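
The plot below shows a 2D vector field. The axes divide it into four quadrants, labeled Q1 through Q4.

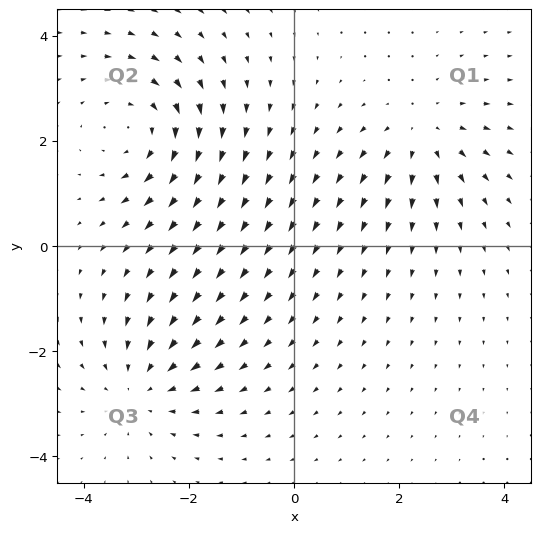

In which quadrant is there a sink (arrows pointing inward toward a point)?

Q3

The sink sits at approximately (-2.9, -2.7), which lies in quadrant Q3. The divergence there is about -3, negative as expected for a sink.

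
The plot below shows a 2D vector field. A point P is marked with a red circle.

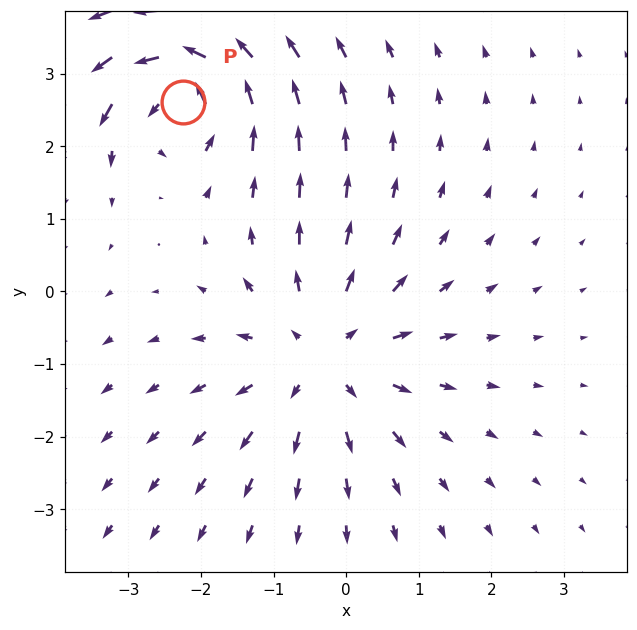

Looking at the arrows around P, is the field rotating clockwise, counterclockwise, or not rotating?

Near P at (-2.3, 2.6) the arrows circulate counterclockwise. The curl (z-component) there is about +5; positive curl means counterclockwise rotation.

counterclockwise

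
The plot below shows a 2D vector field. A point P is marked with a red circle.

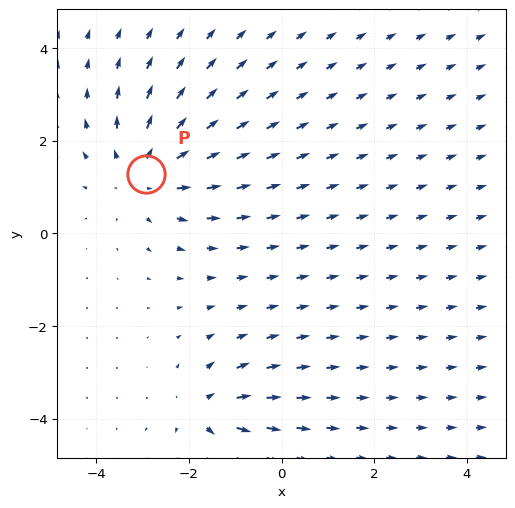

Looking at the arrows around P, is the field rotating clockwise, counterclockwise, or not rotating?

not rotating

Near P at (-2.9, 1.3) the arrows show no circulation. The curl there is ≈0.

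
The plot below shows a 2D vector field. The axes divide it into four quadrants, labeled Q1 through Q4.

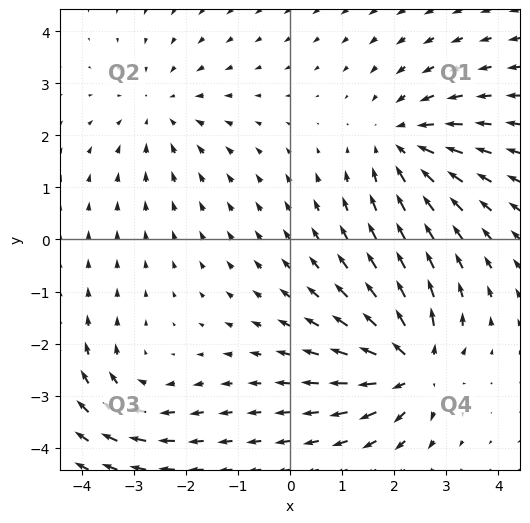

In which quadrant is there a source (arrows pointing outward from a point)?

Q4

The source sits at approximately (2.4, -2.4), which lies in quadrant Q4. The divergence there is about +6, positive as expected for a source.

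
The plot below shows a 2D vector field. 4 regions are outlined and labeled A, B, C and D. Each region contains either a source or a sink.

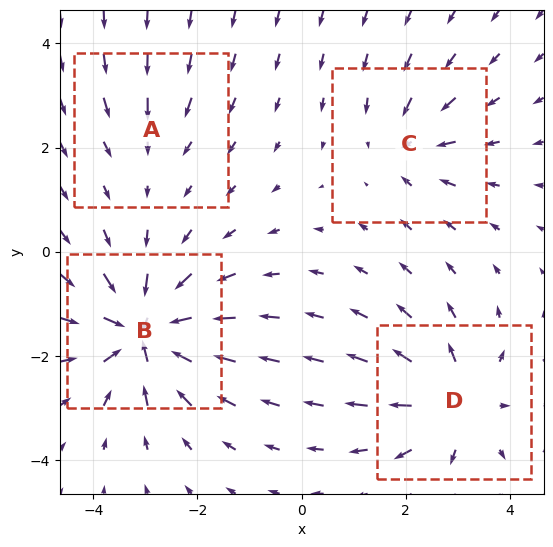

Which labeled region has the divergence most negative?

B

Divergence at each region's feature centre — A: about -2, B: about -8, C: about -4, D: about +6. Region B is most negative.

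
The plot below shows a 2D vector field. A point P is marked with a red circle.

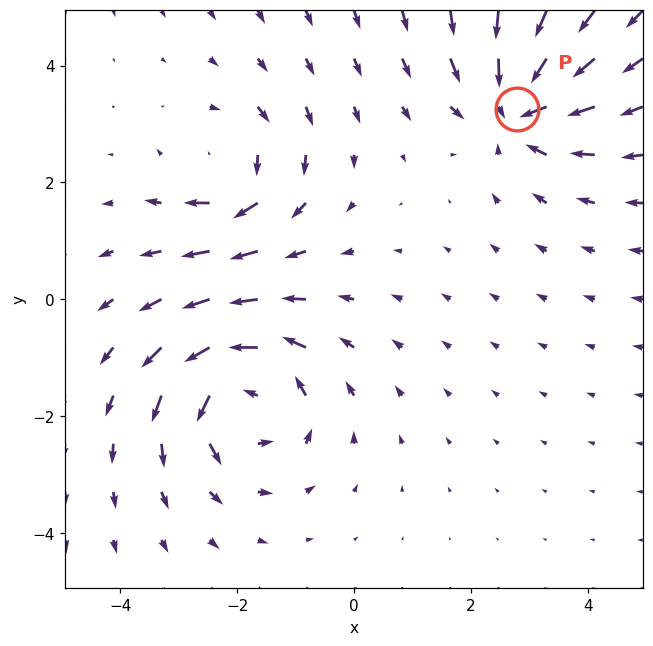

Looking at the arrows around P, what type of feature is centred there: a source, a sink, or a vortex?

sink

At P (2.8, 3.3) the arrows converge inward. Divergence about -5, curl ≈0 — negative divergence with near-zero curl is a sink.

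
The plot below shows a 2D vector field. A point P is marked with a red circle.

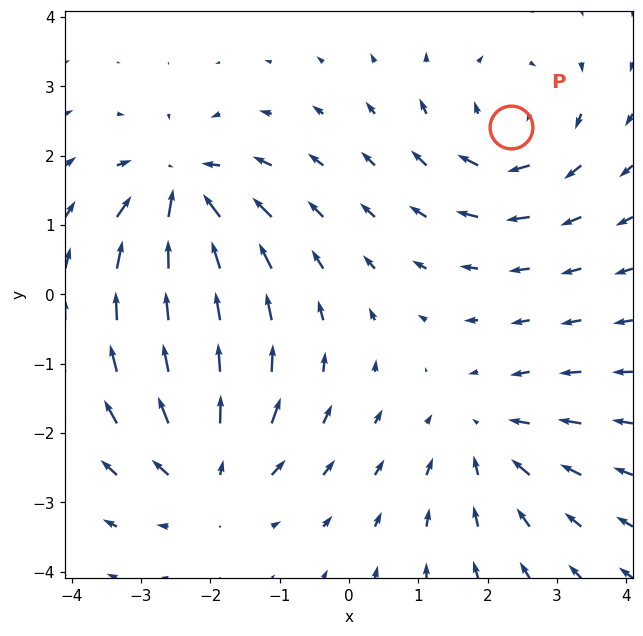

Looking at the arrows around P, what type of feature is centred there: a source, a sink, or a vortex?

At P (2.3, 2.4) the arrows circulate clockwise. Divergence ≈0, curl about -5 — near-zero divergence with nonzero curl is a vortex.

vortex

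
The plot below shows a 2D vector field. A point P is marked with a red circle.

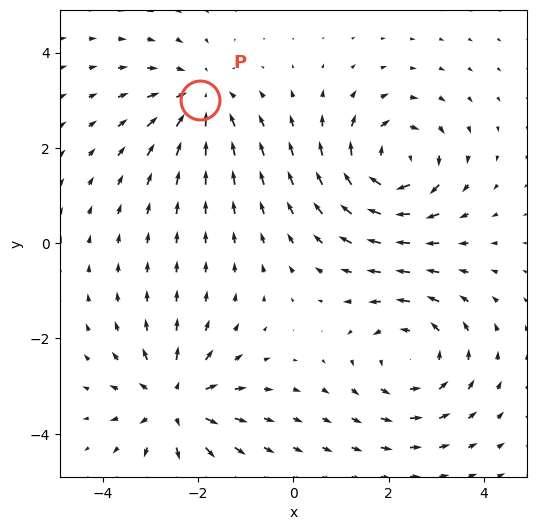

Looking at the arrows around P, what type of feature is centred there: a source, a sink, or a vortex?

sink

At P (-2.0, 3.0) the arrows converge inward. Divergence about -4, curl ≈0 — negative divergence with near-zero curl is a sink.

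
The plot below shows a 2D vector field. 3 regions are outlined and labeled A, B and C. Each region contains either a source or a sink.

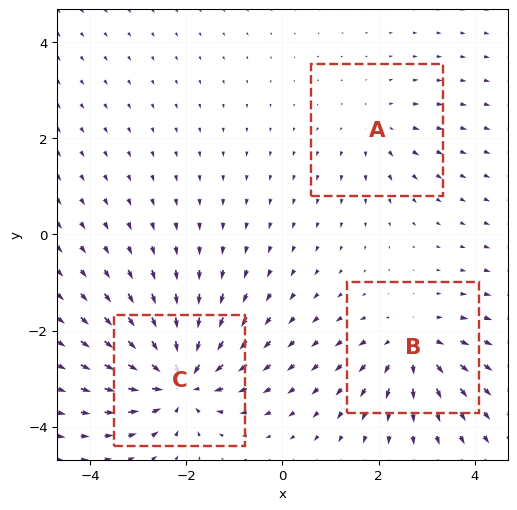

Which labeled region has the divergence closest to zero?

Divergence at each region's feature centre — A: about +2, B: about +4, C: about -6. Region A is closest to zero.

A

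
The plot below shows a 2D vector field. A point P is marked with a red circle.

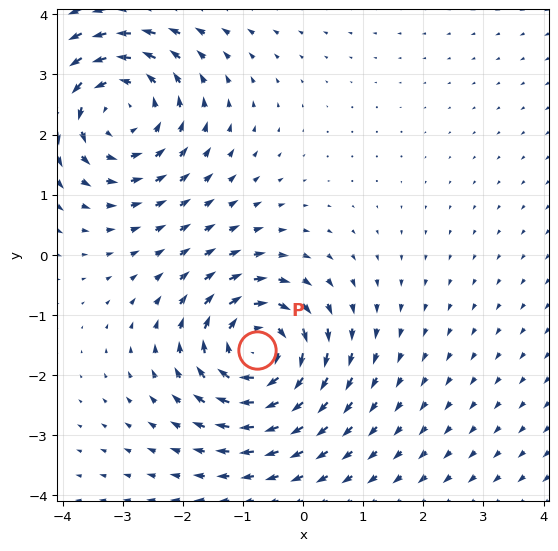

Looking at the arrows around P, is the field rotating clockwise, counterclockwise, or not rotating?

Near P at (-0.8, -1.6) the arrows circulate clockwise. The curl (z-component) there is about -5; negative curl means clockwise rotation.

clockwise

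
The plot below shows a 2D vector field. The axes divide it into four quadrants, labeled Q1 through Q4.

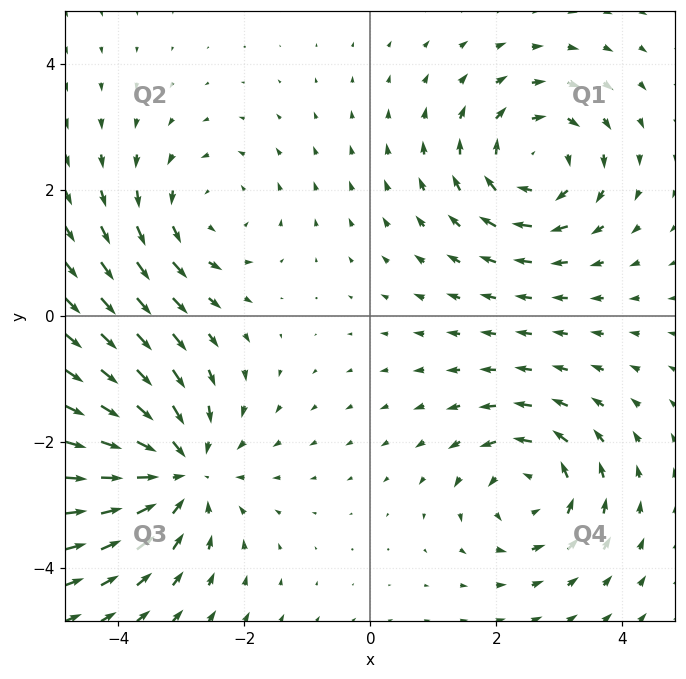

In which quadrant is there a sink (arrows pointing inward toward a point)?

Q3

The sink sits at approximately (-3.1, -2.4), which lies in quadrant Q3. The divergence there is about -4, negative as expected for a sink.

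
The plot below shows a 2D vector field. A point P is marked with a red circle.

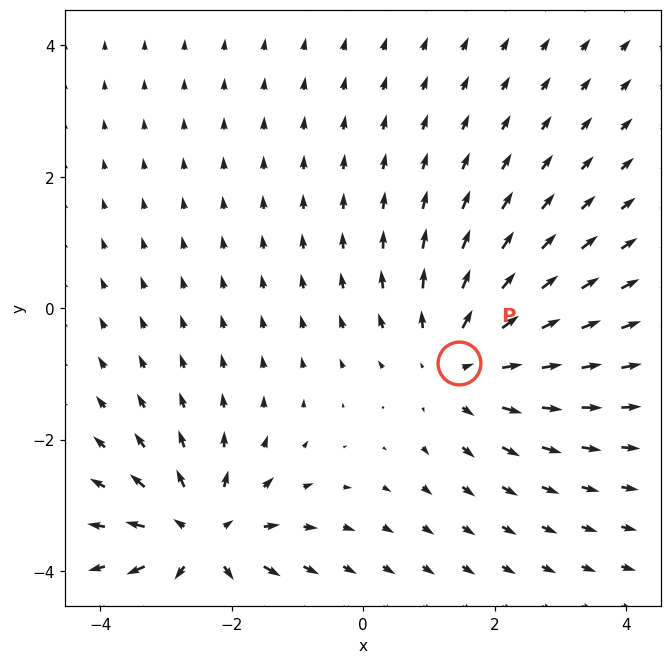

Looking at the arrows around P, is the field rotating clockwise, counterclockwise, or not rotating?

not rotating

Near P at (1.5, -0.8) the arrows show no circulation. The curl there is ≈0.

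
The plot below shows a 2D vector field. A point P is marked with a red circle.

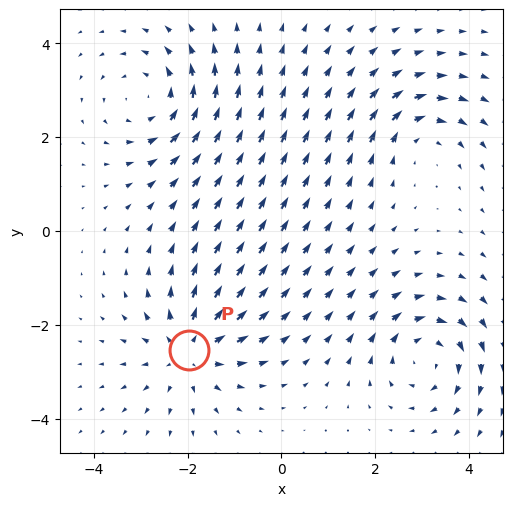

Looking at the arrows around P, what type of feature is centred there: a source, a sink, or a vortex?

source

At P (-2.0, -2.5) the arrows spread outward. Divergence about +5, curl ≈0 — positive divergence with near-zero curl is a source.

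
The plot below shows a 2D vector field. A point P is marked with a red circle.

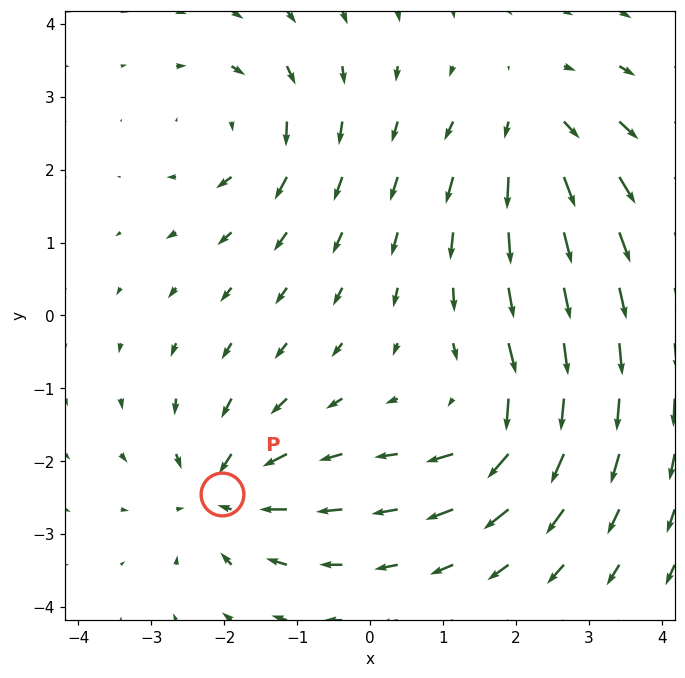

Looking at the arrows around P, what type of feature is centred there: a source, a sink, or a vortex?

sink

At P (-2.0, -2.4) the arrows converge inward. Divergence about -6, curl ≈0 — negative divergence with near-zero curl is a sink.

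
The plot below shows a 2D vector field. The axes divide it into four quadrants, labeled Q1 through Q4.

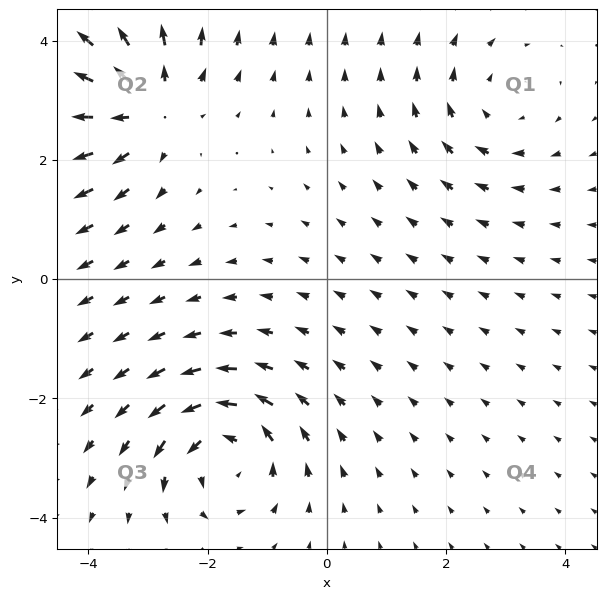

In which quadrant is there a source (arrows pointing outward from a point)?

Q2

The source sits at approximately (-3.1, 2.9), which lies in quadrant Q2. The divergence there is about +5, positive as expected for a source.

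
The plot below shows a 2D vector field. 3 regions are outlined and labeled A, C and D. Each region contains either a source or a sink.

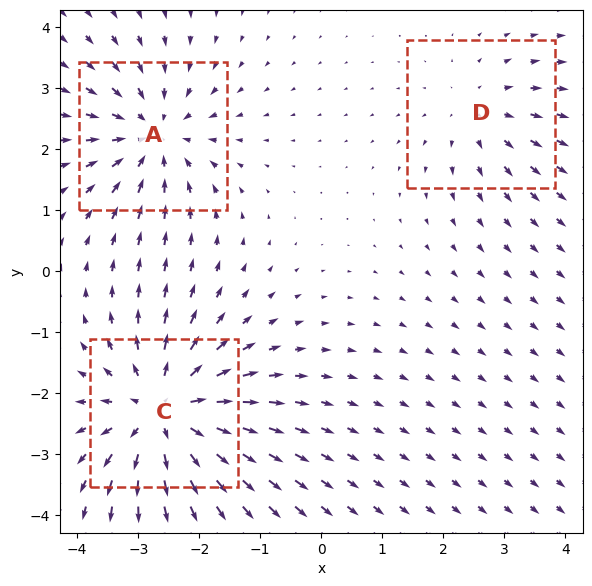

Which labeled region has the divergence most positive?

Divergence at each region's feature centre — A: about -4, C: about +5, D: about +2. Region C is most positive.

C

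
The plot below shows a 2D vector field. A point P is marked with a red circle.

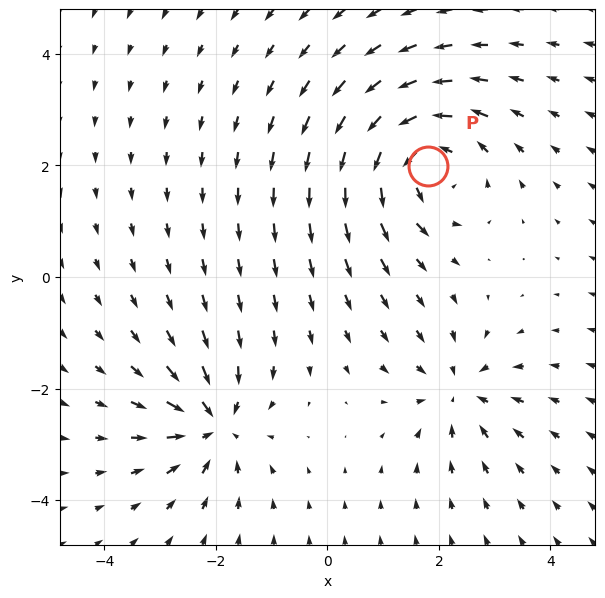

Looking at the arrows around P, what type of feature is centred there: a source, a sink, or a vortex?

vortex

At P (1.8, 2.0) the arrows circulate counterclockwise. Divergence ≈0, curl about +4 — near-zero divergence with nonzero curl is a vortex.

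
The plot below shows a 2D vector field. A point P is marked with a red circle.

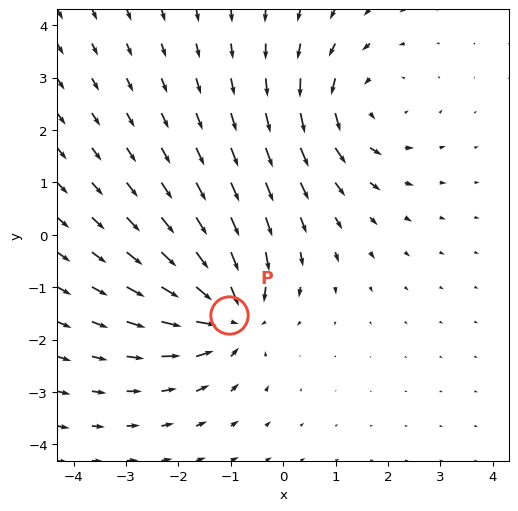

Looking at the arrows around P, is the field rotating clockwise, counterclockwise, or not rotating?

not rotating

Near P at (-1.0, -1.5) the arrows show no circulation. The curl there is ≈0.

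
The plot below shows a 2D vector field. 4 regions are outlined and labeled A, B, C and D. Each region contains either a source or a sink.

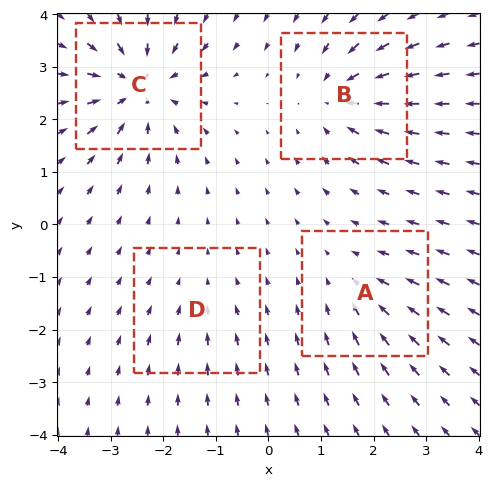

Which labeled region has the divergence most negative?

C

Divergence at each region's feature centre — A: about -3, B: about -5, C: about -7, D: about -2. Region C is most negative.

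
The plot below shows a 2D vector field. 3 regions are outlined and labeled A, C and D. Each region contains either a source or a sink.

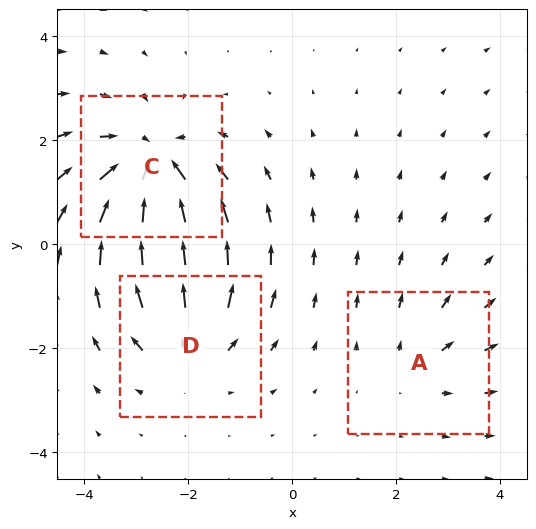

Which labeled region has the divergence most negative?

C

Divergence at each region's feature centre — A: about +2, C: about -4, D: about +3. Region C is most negative.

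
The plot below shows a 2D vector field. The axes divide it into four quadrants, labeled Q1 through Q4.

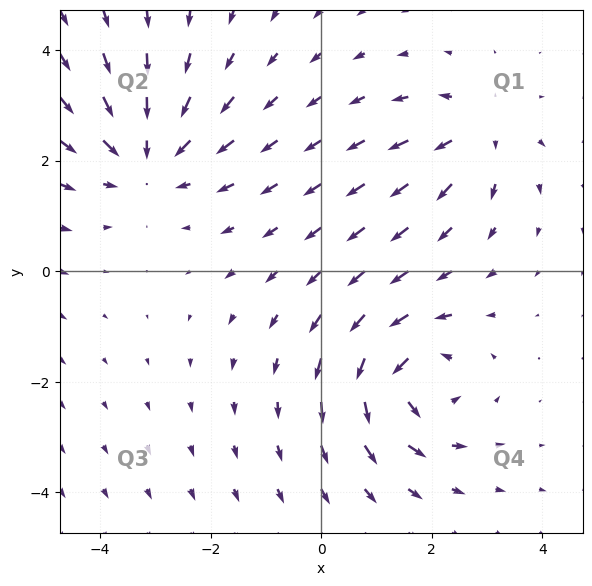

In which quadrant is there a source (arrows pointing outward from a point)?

The source sits at approximately (2.9, 2.5), which lies in quadrant Q1. The divergence there is about +3, positive as expected for a source.

Q1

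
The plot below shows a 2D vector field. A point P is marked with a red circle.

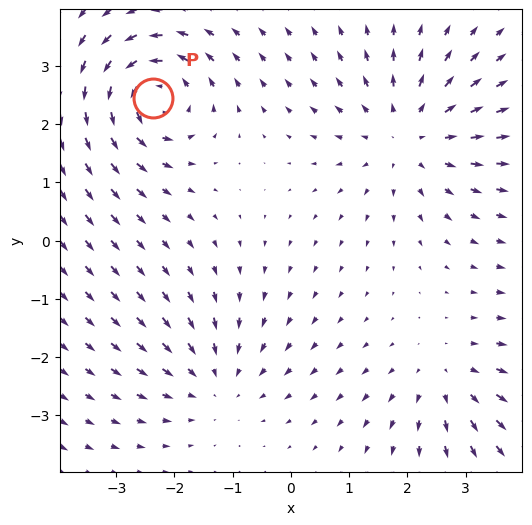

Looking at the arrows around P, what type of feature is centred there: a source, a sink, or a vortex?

vortex

At P (-2.4, 2.5) the arrows circulate counterclockwise. Divergence ≈0, curl about +5 — near-zero divergence with nonzero curl is a vortex.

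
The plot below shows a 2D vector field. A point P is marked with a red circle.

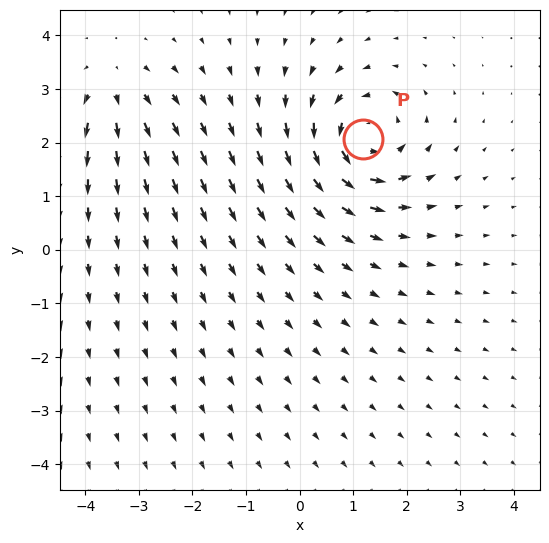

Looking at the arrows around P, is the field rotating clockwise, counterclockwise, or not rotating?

counterclockwise

Near P at (1.2, 2.1) the arrows circulate counterclockwise. The curl (z-component) there is about +5; positive curl means counterclockwise rotation.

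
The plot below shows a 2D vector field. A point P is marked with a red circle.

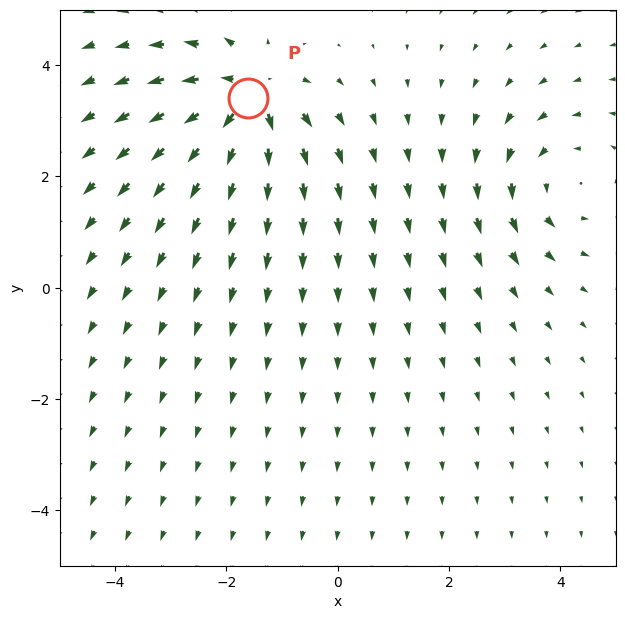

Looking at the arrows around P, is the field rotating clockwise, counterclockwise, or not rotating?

Near P at (-1.6, 3.4) the arrows show no circulation. The curl there is ≈0.

not rotating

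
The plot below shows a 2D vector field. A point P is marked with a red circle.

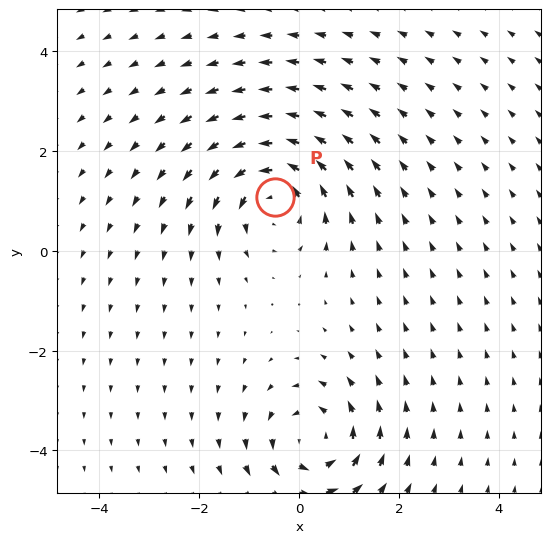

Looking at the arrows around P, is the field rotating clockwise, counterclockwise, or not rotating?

counterclockwise

Near P at (-0.5, 1.1) the arrows circulate counterclockwise. The curl (z-component) there is about +4; positive curl means counterclockwise rotation.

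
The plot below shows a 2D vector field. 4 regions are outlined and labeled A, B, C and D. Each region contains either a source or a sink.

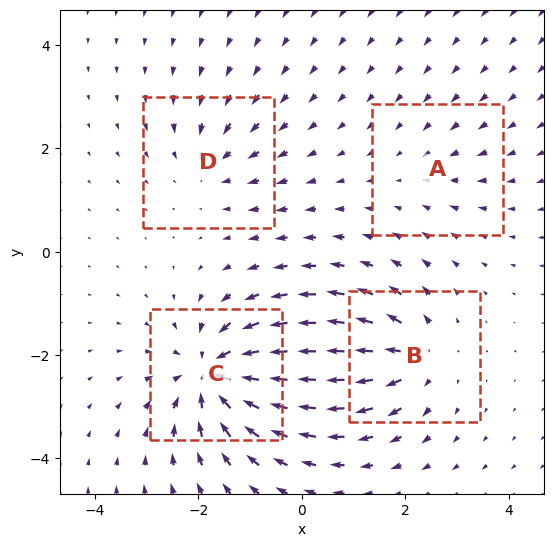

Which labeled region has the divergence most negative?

Divergence at each region's feature centre — A: about -2, B: about +5, C: about -8, D: about -4. Region C is most negative.

C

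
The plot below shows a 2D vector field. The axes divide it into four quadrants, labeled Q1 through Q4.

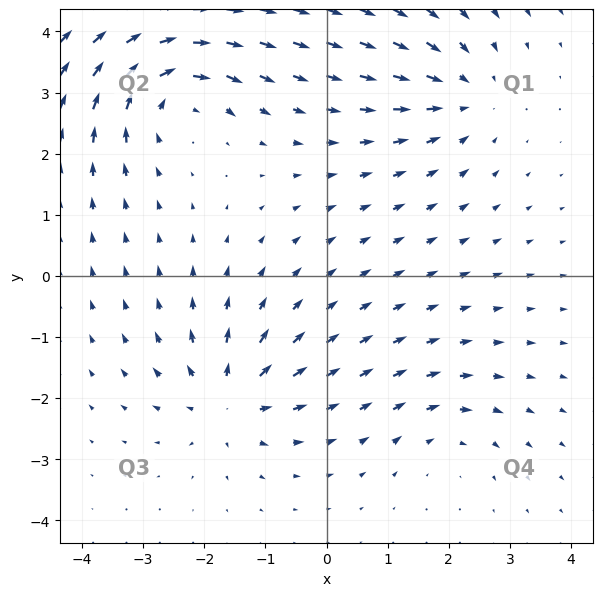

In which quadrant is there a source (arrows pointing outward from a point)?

Q3

The source sits at approximately (-1.6, -2.0), which lies in quadrant Q3. The divergence there is about +5, positive as expected for a source.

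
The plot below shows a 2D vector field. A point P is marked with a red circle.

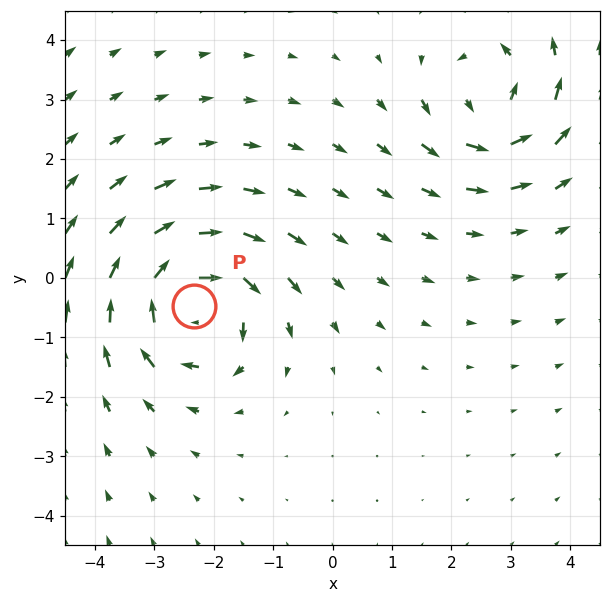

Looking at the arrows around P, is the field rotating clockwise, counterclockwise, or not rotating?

clockwise

Near P at (-2.3, -0.5) the arrows circulate clockwise. The curl (z-component) there is about -5; negative curl means clockwise rotation.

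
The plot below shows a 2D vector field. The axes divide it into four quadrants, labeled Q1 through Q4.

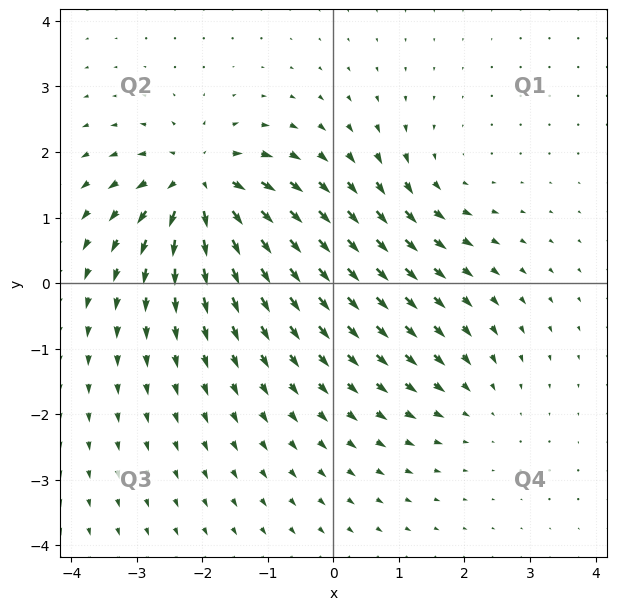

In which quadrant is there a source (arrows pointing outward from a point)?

The source sits at approximately (-2.0, 1.5), which lies in quadrant Q2. The divergence there is about +7, positive as expected for a source.

Q2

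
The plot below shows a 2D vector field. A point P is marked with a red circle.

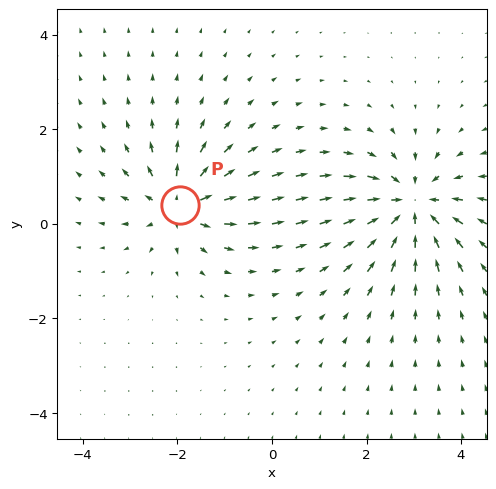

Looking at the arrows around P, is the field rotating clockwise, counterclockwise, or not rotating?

Near P at (-1.9, 0.4) the arrows show no circulation. The curl there is ≈0.

not rotating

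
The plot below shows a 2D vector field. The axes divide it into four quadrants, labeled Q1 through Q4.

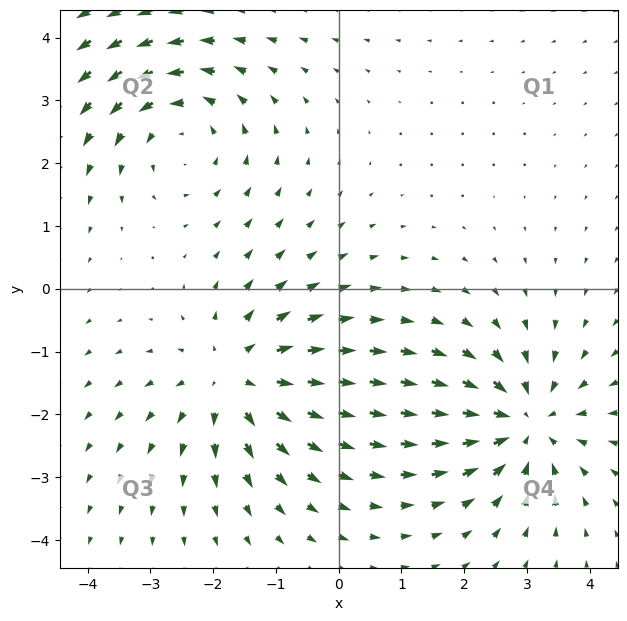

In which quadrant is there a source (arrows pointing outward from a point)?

Q3

The source sits at approximately (-1.6, -1.4), which lies in quadrant Q3. The divergence there is about +5, positive as expected for a source.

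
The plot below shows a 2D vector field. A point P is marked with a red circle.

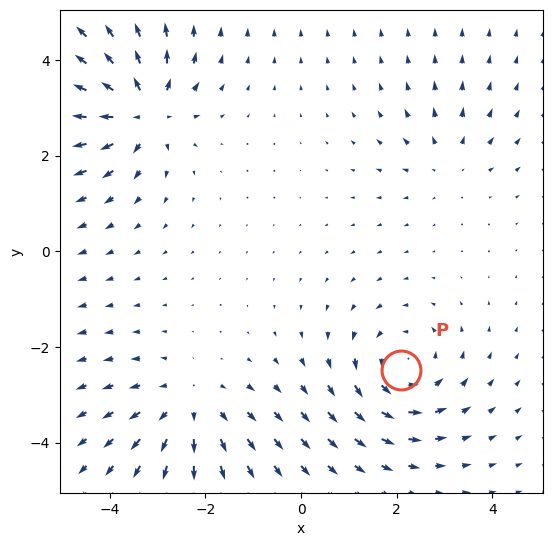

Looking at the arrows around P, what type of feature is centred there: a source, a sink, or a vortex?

At P (2.1, -2.5) the arrows circulate counterclockwise. Divergence ≈0, curl about +4 — near-zero divergence with nonzero curl is a vortex.

vortex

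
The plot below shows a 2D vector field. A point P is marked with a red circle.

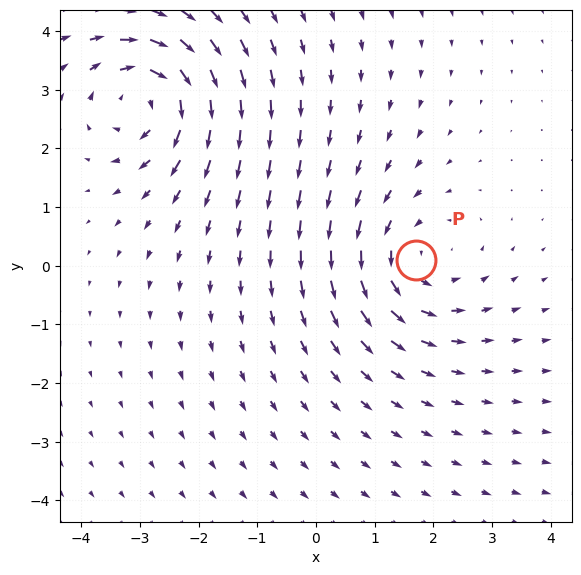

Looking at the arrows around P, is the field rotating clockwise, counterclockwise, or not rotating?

counterclockwise

Near P at (1.7, 0.1) the arrows circulate counterclockwise. The curl (z-component) there is about +3; positive curl means counterclockwise rotation.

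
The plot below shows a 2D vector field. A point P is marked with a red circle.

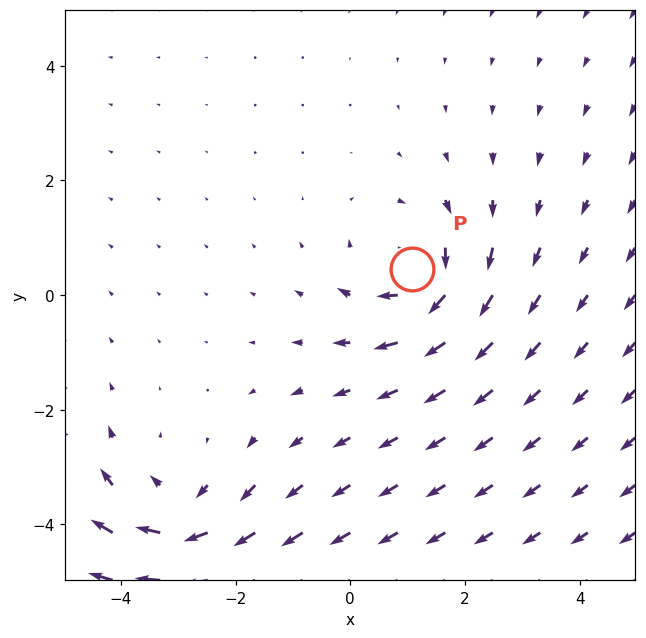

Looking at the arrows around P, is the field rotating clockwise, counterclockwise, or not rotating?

Near P at (1.1, 0.5) the arrows circulate clockwise. The curl (z-component) there is about -3; negative curl means clockwise rotation.

clockwise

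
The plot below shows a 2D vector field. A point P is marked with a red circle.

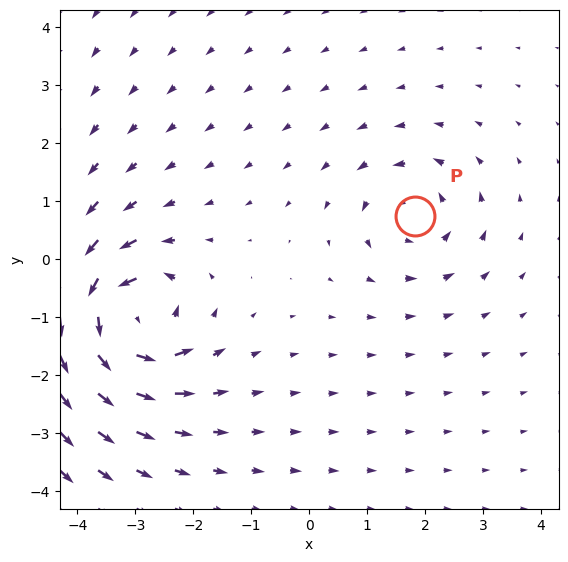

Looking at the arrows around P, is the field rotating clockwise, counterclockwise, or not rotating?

counterclockwise

Near P at (1.8, 0.7) the arrows circulate counterclockwise. The curl (z-component) there is about +4; positive curl means counterclockwise rotation.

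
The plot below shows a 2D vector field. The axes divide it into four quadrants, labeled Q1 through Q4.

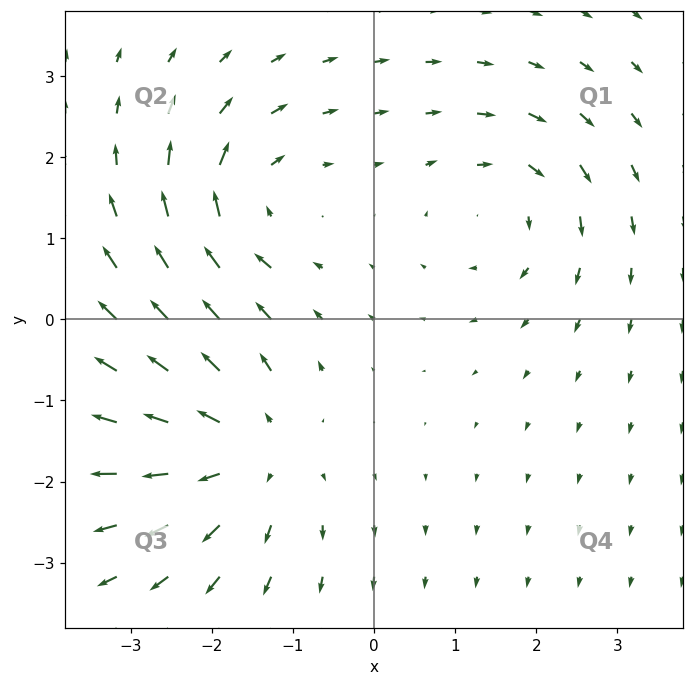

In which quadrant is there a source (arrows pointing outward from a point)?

Q3

The source sits at approximately (-1.6, -1.6), which lies in quadrant Q3. The divergence there is about +4, positive as expected for a source.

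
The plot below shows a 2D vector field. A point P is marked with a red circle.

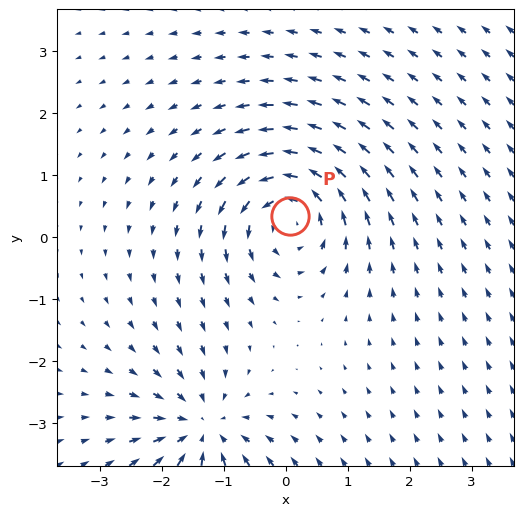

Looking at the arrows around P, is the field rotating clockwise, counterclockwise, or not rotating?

counterclockwise

Near P at (0.1, 0.3) the arrows circulate counterclockwise. The curl (z-component) there is about +4; positive curl means counterclockwise rotation.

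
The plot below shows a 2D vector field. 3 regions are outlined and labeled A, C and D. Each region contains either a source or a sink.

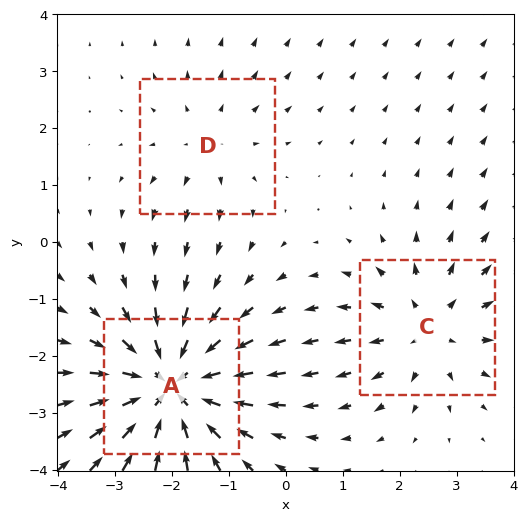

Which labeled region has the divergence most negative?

Divergence at each region's feature centre — A: about -5, C: about +3, D: about +2. Region A is most negative.

A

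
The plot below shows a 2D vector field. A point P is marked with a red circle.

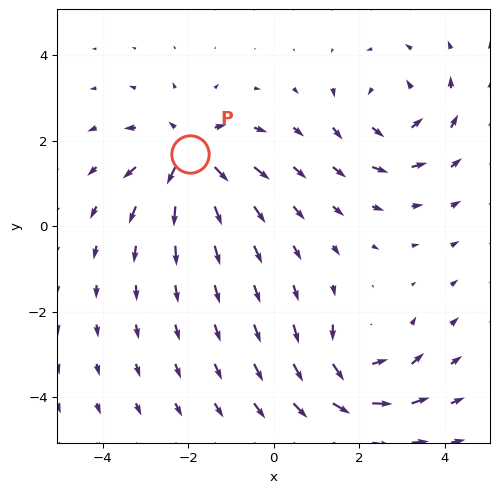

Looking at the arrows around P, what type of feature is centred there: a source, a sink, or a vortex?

At P (-2.0, 1.7) the arrows spread outward. Divergence about +5, curl ≈0 — positive divergence with near-zero curl is a source.

source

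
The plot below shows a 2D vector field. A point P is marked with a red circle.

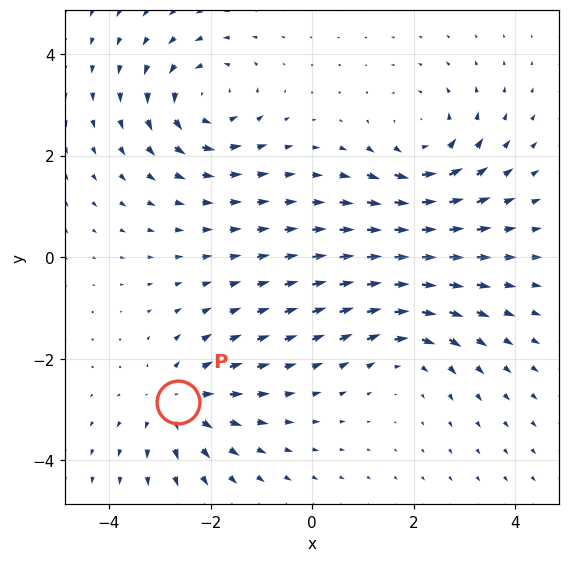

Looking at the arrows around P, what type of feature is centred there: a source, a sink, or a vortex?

source

At P (-2.6, -2.8) the arrows spread outward. Divergence about +4, curl ≈0 — positive divergence with near-zero curl is a source.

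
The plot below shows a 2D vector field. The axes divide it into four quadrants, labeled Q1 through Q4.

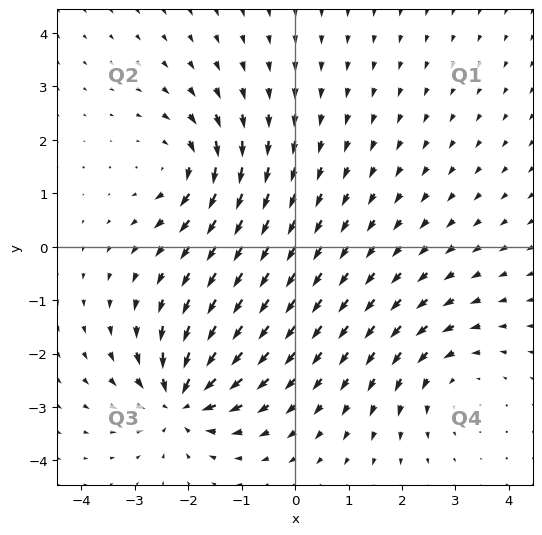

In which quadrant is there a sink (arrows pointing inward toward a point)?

The sink sits at approximately (-2.1, -2.9), which lies in quadrant Q3. The divergence there is about -7, negative as expected for a sink.

Q3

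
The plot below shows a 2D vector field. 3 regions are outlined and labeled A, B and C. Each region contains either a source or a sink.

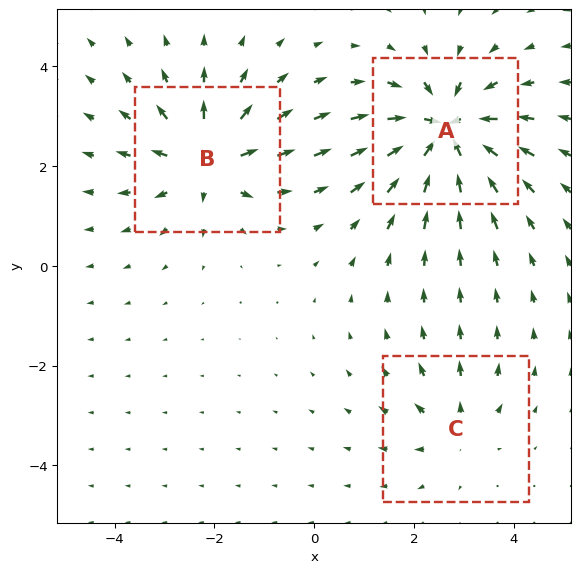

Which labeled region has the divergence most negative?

Divergence at each region's feature centre — A: about -6, B: about +4, C: about +2. Region A is most negative.

A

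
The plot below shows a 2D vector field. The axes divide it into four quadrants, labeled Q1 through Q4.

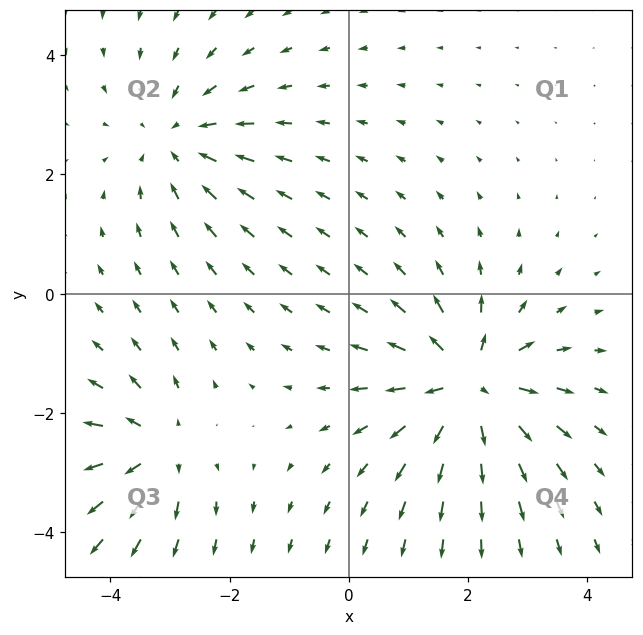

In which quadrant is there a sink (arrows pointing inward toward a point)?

Q2

The sink sits at approximately (-2.9, 2.6), which lies in quadrant Q2. The divergence there is about -3, negative as expected for a sink.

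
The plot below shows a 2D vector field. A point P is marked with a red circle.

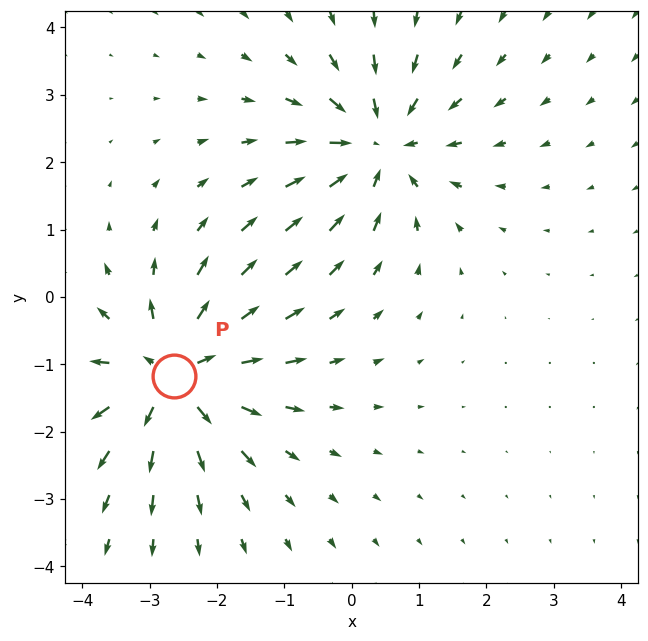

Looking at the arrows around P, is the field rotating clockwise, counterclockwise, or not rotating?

Near P at (-2.6, -1.2) the arrows show no circulation. The curl there is ≈0.

not rotating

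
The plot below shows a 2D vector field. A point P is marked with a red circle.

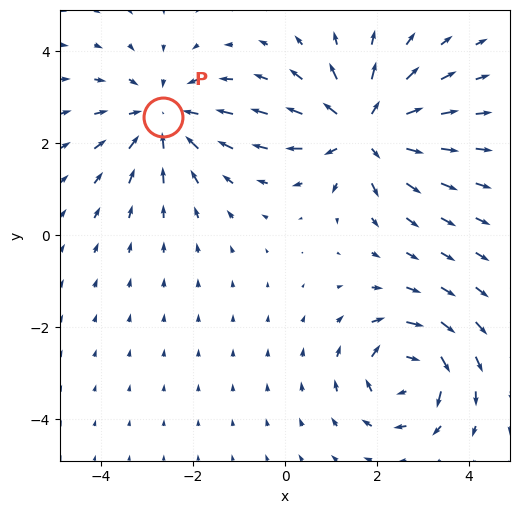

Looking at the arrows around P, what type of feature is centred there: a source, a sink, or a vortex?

At P (-2.7, 2.6) the arrows converge inward. Divergence about -3, curl ≈0 — negative divergence with near-zero curl is a sink.

sink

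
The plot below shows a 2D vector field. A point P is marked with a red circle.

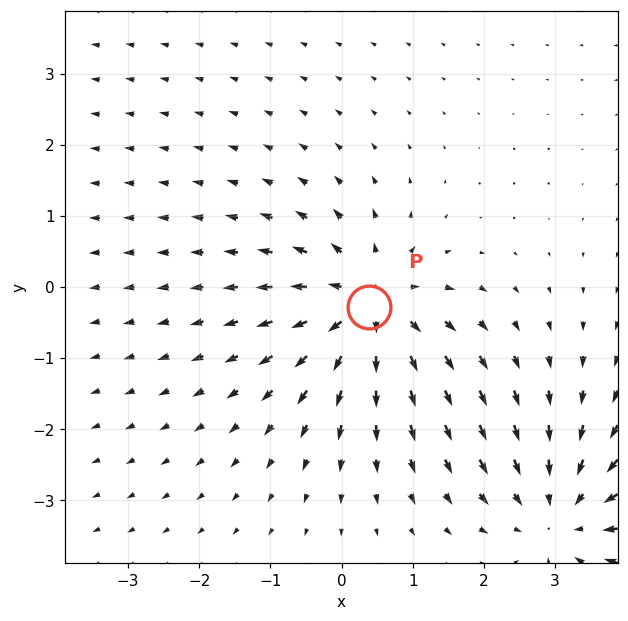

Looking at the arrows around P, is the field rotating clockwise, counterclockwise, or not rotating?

not rotating

Near P at (0.4, -0.3) the arrows show no circulation. The curl there is ≈0.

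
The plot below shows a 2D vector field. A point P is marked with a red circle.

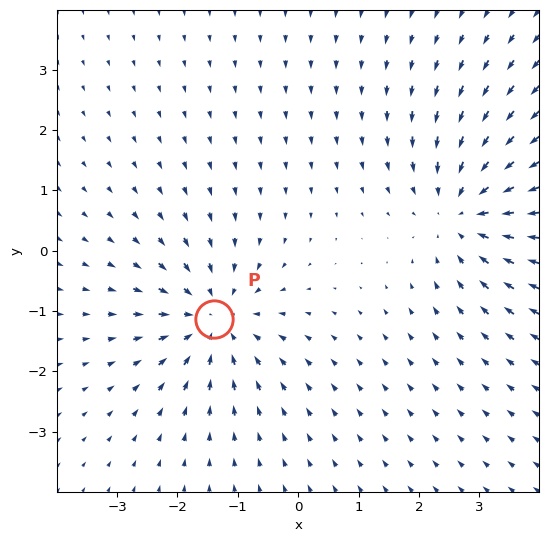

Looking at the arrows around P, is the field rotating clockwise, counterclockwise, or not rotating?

not rotating

Near P at (-1.4, -1.1) the arrows show no circulation. The curl there is ≈0.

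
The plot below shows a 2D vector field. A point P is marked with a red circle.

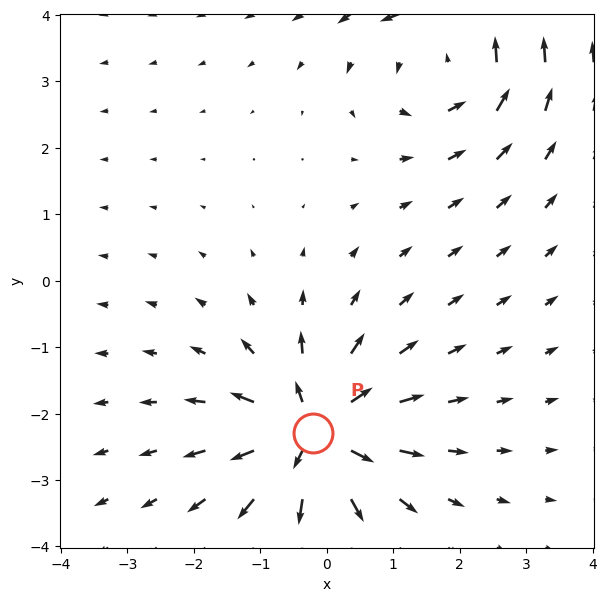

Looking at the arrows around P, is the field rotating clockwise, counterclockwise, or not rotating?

Near P at (-0.2, -2.3) the arrows show no circulation. The curl there is ≈0.

not rotating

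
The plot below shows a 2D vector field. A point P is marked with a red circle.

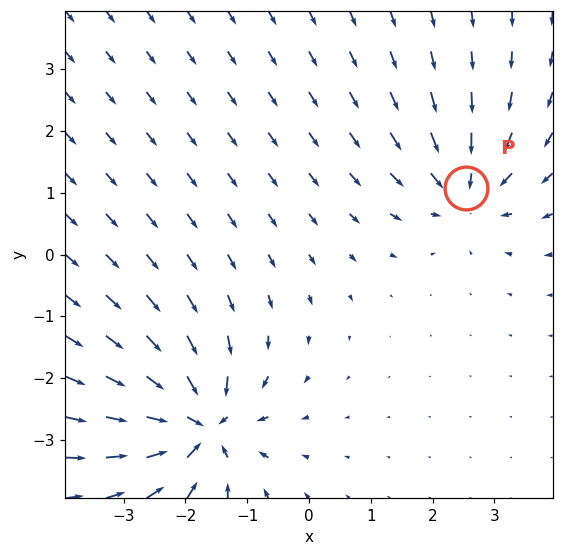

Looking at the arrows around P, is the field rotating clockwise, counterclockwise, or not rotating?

Near P at (2.5, 1.1) the arrows show no circulation. The curl there is ≈0.

not rotating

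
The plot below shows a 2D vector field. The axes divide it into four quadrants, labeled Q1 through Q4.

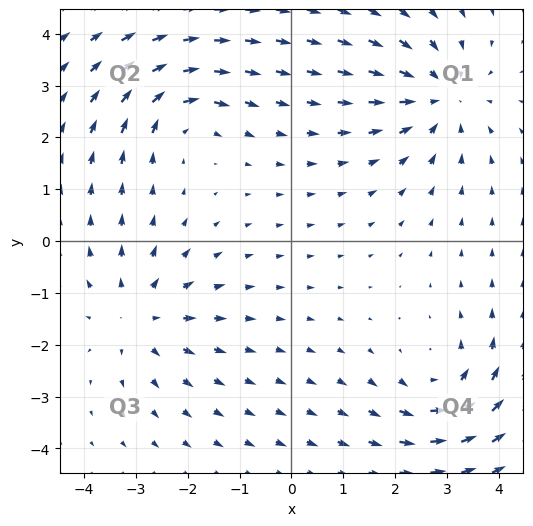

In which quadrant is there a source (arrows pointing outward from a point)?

The source sits at approximately (-2.9, -1.5), which lies in quadrant Q3. The divergence there is about +3, positive as expected for a source.

Q3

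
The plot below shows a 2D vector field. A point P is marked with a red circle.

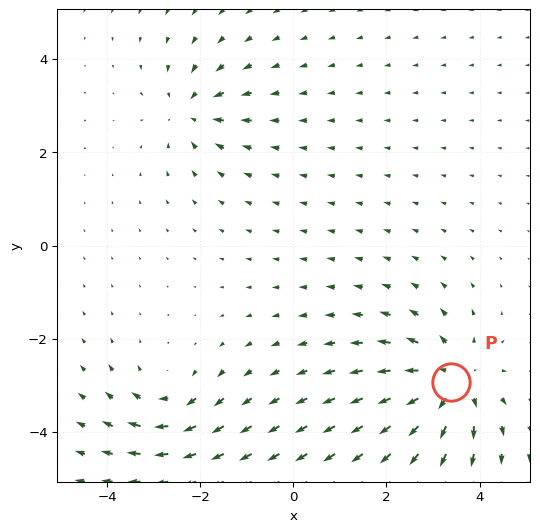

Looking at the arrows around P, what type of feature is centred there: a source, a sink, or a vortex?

At P (3.4, -2.9) the arrows spread outward. Divergence about +5, curl ≈0 — positive divergence with near-zero curl is a source.

source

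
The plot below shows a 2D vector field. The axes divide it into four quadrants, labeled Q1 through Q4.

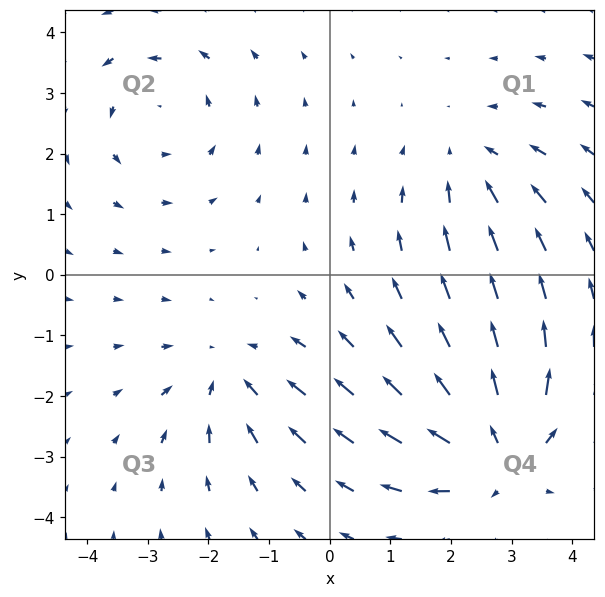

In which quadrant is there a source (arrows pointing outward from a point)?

The source sits at approximately (2.8, -2.9), which lies in quadrant Q4. The divergence there is about +4, positive as expected for a source.

Q4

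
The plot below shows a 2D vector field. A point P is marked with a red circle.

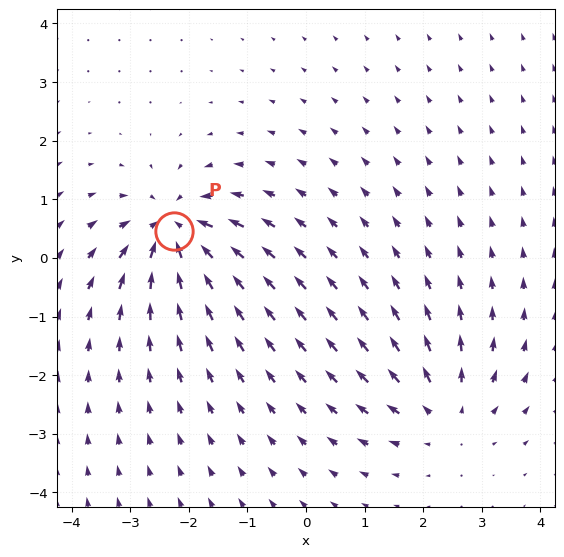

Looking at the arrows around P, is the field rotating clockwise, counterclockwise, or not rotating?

Near P at (-2.3, 0.5) the arrows show no circulation. The curl there is ≈0.

not rotating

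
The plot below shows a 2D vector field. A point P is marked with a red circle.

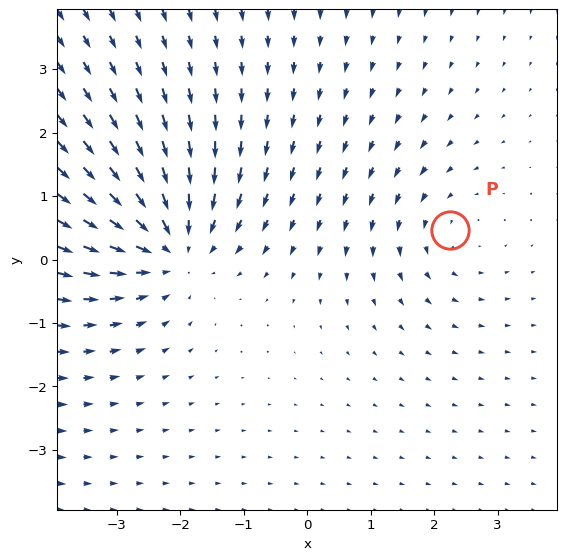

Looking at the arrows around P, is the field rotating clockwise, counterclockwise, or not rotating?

counterclockwise

Near P at (2.3, 0.5) the arrows circulate counterclockwise. The curl (z-component) there is about +2; positive curl means counterclockwise rotation.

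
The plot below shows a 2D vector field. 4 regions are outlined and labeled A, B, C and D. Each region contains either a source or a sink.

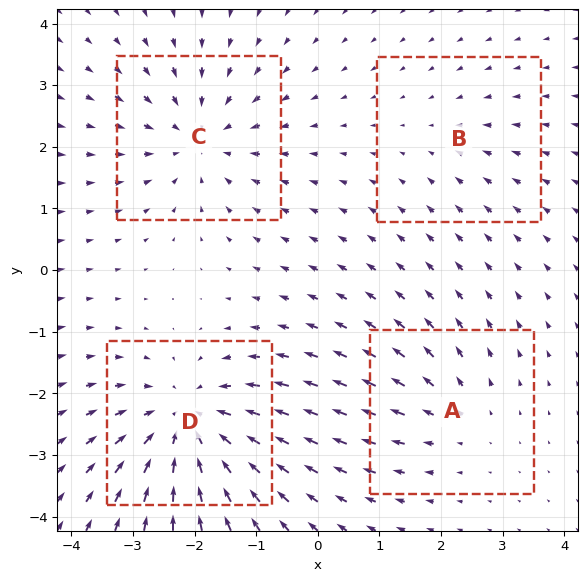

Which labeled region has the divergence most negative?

Divergence at each region's feature centre — A: about +3, B: about -2, C: about -5, D: about -6. Region D is most negative.

D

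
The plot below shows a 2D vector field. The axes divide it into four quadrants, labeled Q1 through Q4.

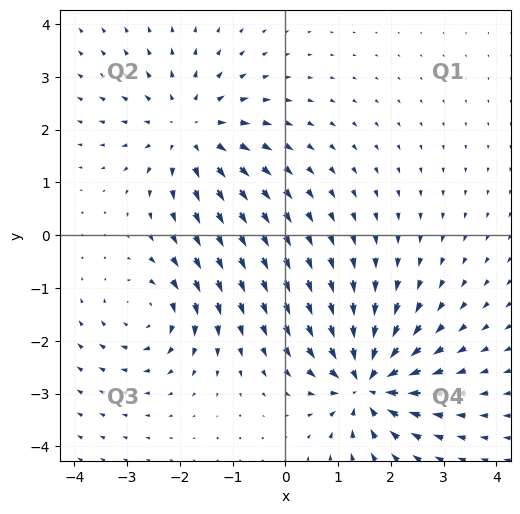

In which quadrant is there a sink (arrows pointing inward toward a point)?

Q4

The sink sits at approximately (1.5, -2.8), which lies in quadrant Q4. The divergence there is about -7, negative as expected for a sink.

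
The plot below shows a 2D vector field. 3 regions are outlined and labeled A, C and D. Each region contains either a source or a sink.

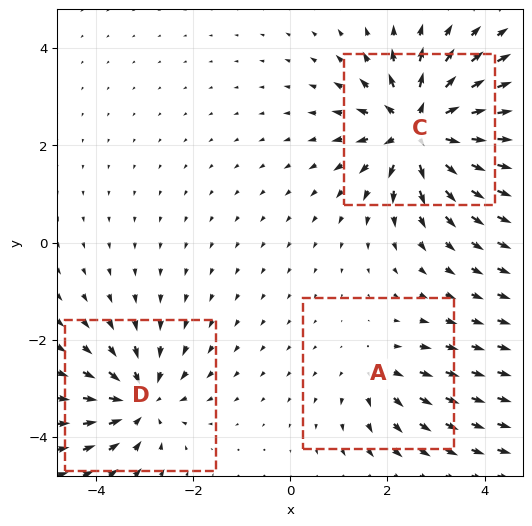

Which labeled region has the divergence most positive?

Divergence at each region's feature centre — A: about +2, C: about +6, D: about -4. Region C is most positive.

C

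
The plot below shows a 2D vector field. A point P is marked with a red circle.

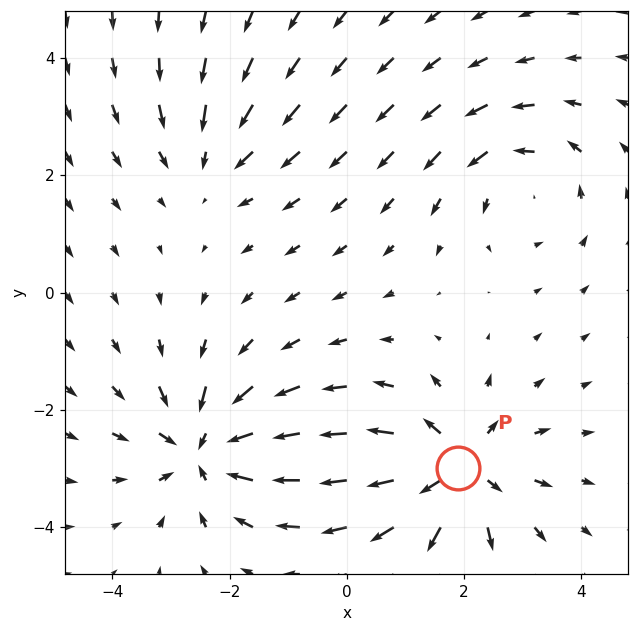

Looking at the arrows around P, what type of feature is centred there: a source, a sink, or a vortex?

At P (1.9, -3.0) the arrows spread outward. Divergence about +6, curl ≈0 — positive divergence with near-zero curl is a source.

source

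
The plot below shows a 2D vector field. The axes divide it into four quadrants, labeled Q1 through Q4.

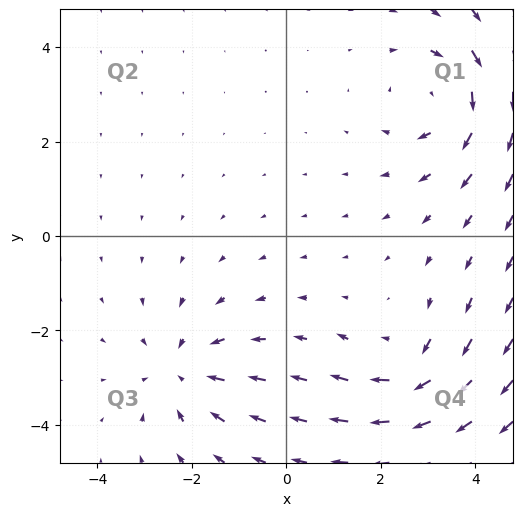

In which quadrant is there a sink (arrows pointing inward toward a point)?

The sink sits at approximately (-2.2, -2.9), which lies in quadrant Q3. The divergence there is about -4, negative as expected for a sink.

Q3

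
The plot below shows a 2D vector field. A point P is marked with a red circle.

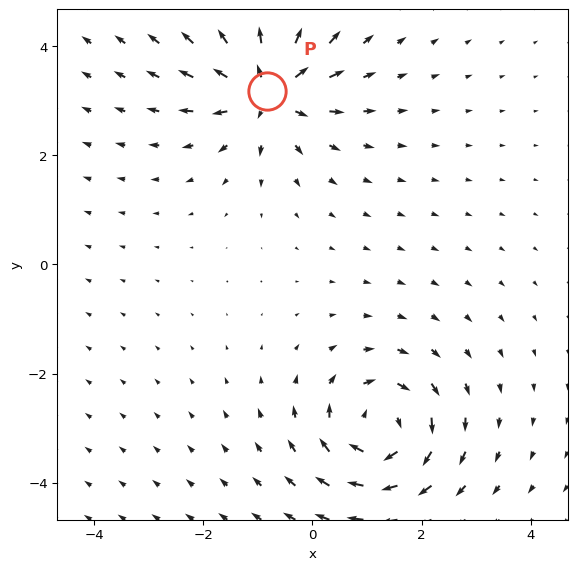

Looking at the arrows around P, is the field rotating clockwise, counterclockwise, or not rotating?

not rotating

Near P at (-0.8, 3.2) the arrows show no circulation. The curl there is ≈0.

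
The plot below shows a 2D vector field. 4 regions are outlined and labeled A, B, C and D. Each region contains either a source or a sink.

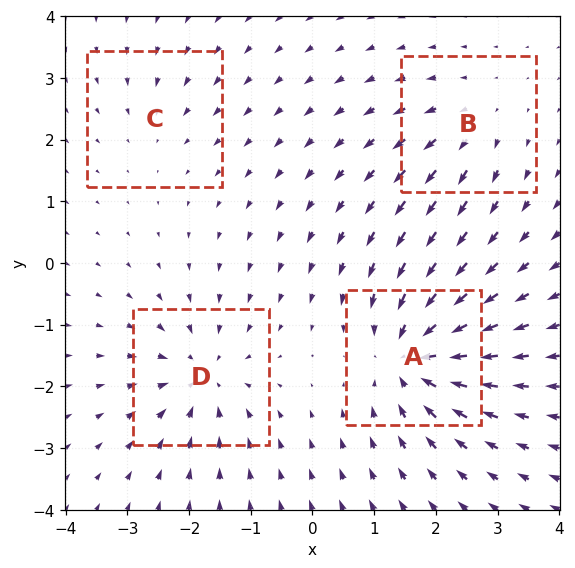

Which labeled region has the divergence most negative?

A

Divergence at each region's feature centre — A: about -8, B: about +4, C: about -2, D: about -6. Region A is most negative.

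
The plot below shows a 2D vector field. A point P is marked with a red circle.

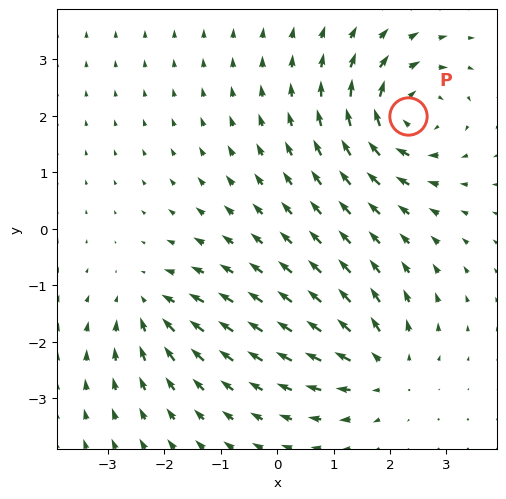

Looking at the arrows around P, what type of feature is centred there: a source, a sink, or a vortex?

vortex

At P (2.3, 2.0) the arrows circulate clockwise. Divergence ≈0, curl about -6 — near-zero divergence with nonzero curl is a vortex.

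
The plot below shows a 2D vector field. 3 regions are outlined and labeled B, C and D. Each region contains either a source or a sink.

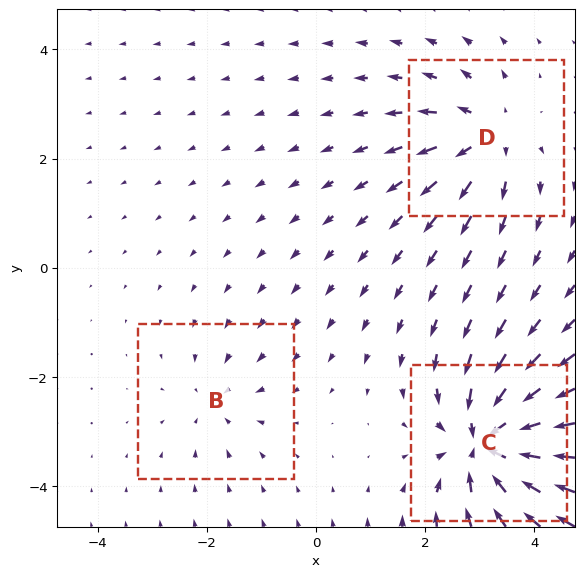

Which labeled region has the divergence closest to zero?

Divergence at each region's feature centre — B: about -2, C: about -6, D: about +4. Region B is closest to zero.

B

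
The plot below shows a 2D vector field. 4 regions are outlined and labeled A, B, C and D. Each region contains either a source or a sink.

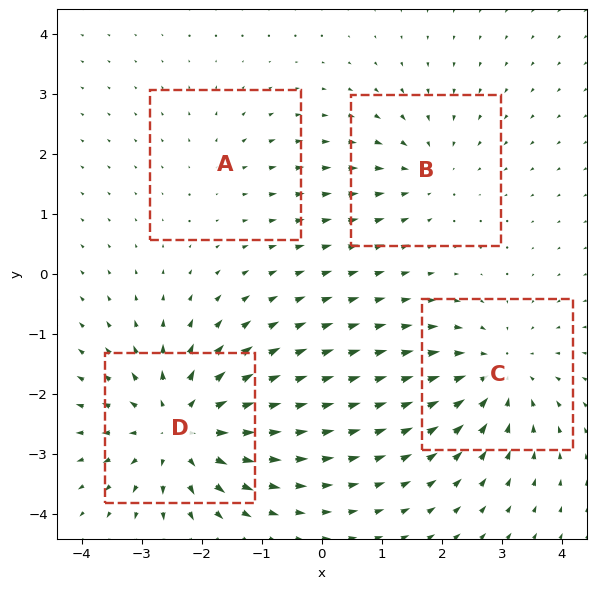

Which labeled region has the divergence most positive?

Divergence at each region's feature centre — A: about +2, B: about -3, C: about -4, D: about +6. Region D is most positive.

D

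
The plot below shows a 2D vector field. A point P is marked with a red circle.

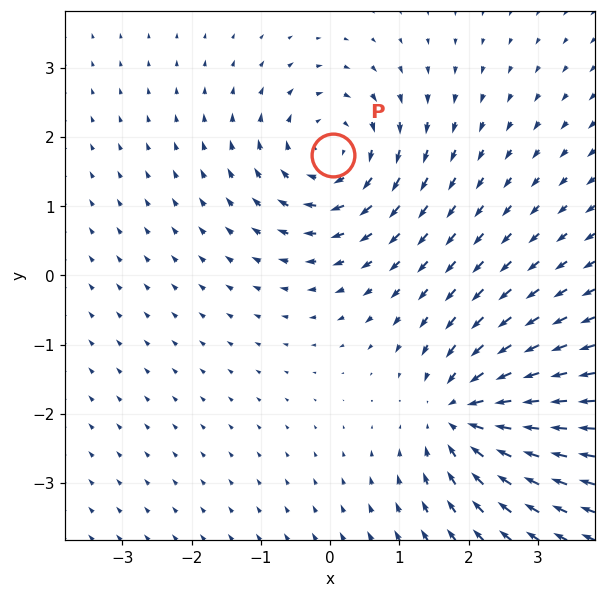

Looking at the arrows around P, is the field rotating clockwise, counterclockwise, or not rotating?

clockwise

Near P at (0.0, 1.7) the arrows circulate clockwise. The curl (z-component) there is about -5; negative curl means clockwise rotation.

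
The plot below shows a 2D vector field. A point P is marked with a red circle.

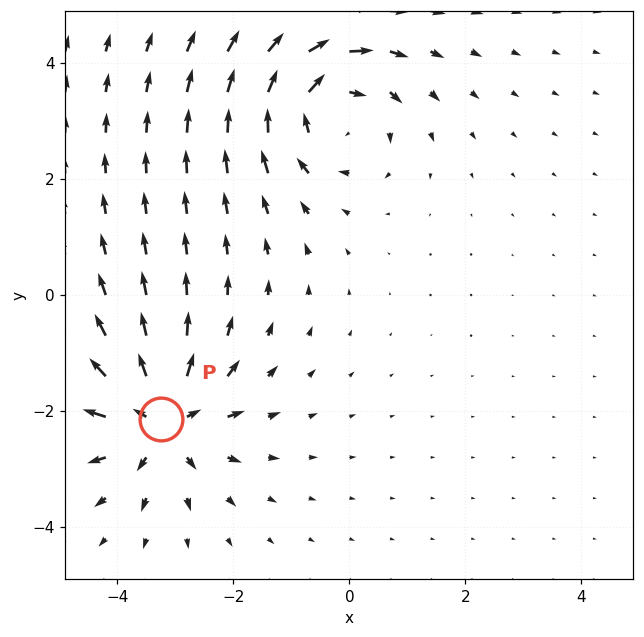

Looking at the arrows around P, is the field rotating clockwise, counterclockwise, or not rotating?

not rotating

Near P at (-3.2, -2.1) the arrows show no circulation. The curl there is ≈0.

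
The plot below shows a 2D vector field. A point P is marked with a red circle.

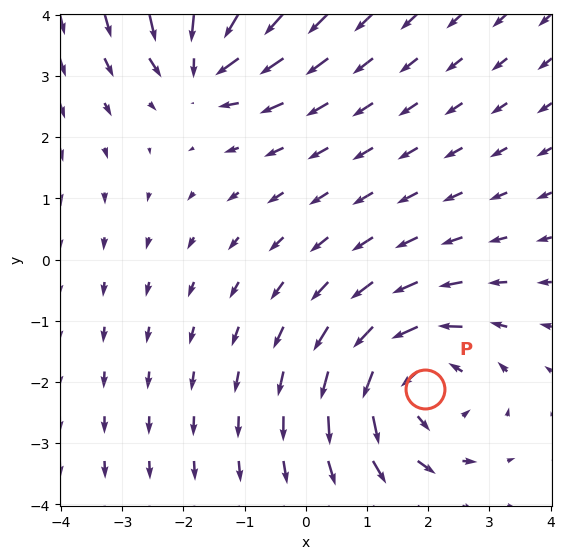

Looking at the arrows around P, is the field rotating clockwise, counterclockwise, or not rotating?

Near P at (1.9, -2.1) the arrows circulate counterclockwise. The curl (z-component) there is about +4; positive curl means counterclockwise rotation.

counterclockwise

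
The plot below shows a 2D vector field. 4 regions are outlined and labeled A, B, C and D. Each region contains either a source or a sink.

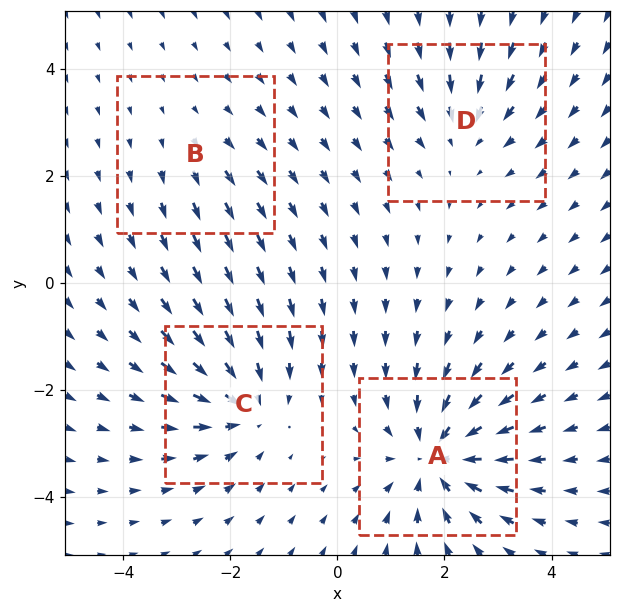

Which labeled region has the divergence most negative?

A

Divergence at each region's feature centre — A: about -6, B: about +2, C: about -5, D: about -3. Region A is most negative.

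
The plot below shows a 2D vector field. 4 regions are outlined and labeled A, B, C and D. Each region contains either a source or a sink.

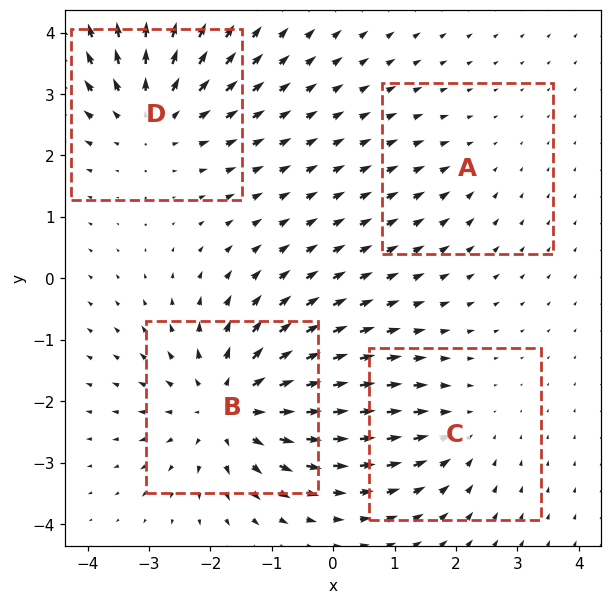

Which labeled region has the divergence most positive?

Divergence at each region's feature centre — A: about -2, B: about +6, C: about -3, D: about +4. Region B is most positive.

B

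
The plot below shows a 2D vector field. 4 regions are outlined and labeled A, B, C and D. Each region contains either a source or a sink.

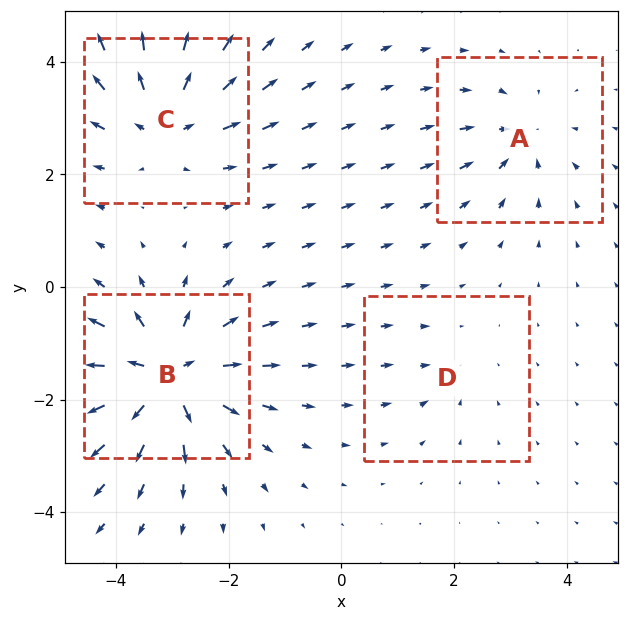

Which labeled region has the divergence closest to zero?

D

Divergence at each region's feature centre — A: about -4, B: about +9, C: about +6, D: about -2. Region D is closest to zero.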